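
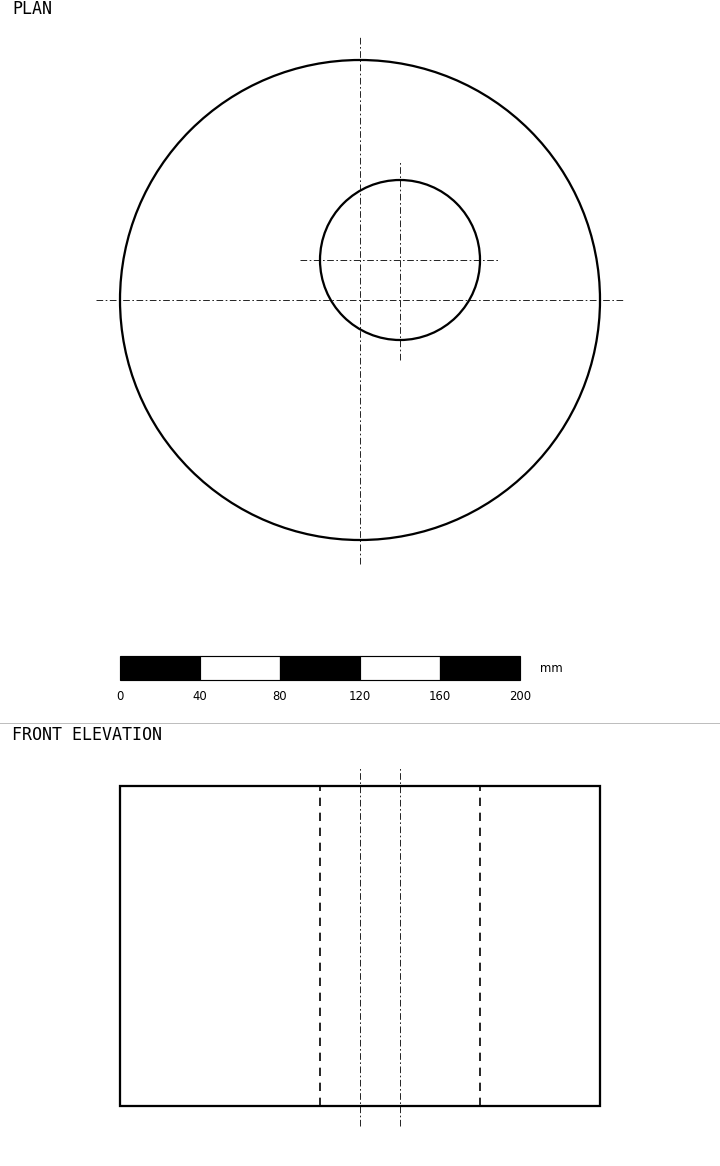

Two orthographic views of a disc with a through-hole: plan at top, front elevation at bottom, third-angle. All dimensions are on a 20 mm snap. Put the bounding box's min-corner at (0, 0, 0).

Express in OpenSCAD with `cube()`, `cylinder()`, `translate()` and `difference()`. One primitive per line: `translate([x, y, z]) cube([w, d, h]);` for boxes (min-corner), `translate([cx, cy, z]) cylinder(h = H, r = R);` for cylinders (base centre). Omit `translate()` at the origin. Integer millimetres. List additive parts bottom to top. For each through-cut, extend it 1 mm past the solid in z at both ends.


difference() {
  translate([120, 120, 0]) cylinder(h = 160, r = 120);
  translate([140, 140, -1]) cylinder(h = 162, r = 40);
}


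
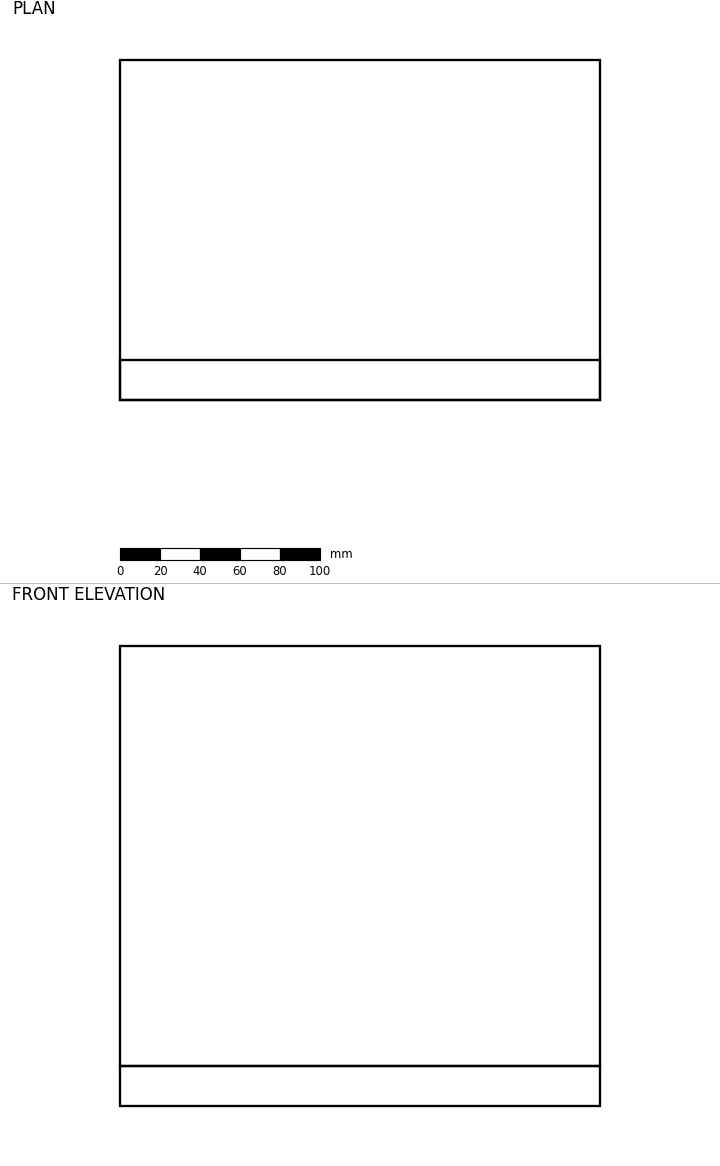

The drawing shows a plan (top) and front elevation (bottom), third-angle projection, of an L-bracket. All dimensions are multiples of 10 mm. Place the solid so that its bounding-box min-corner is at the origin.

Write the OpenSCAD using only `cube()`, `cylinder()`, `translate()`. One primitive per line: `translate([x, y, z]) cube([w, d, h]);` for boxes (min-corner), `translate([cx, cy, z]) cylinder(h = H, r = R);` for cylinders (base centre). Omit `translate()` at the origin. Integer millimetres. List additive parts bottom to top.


cube([240, 170, 20]);
translate([0, 0, 20]) cube([240, 20, 210]);


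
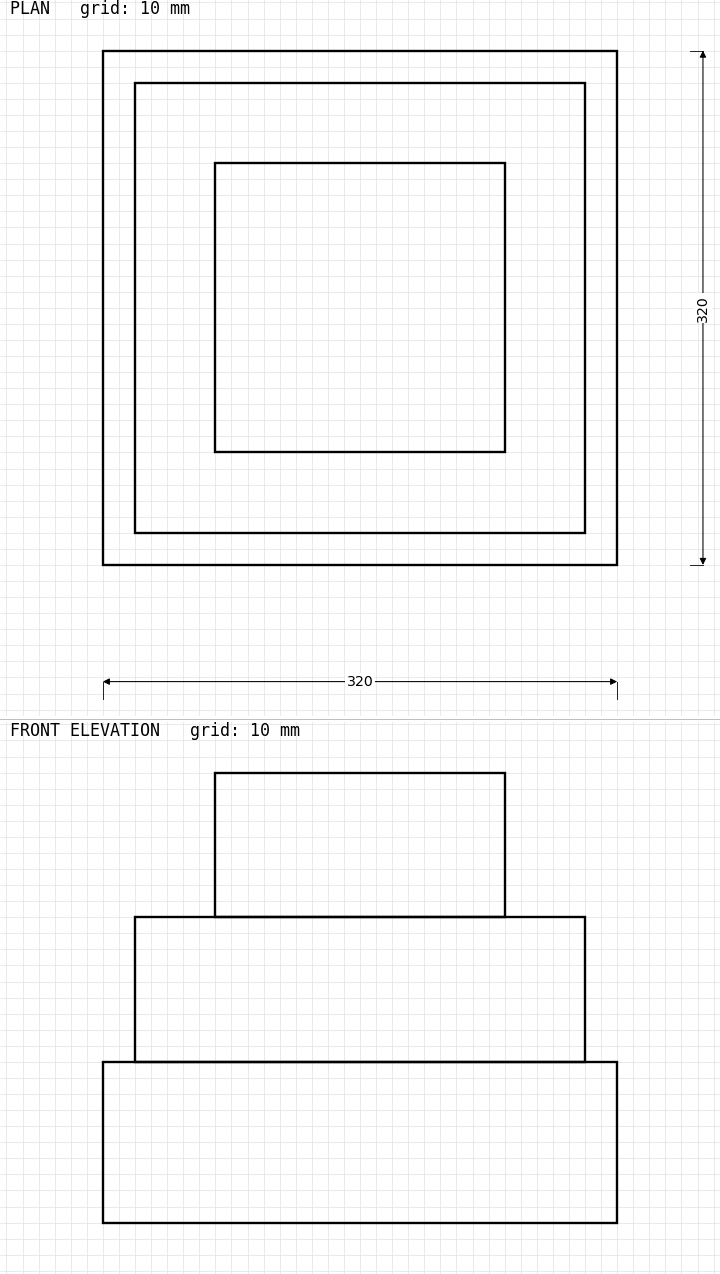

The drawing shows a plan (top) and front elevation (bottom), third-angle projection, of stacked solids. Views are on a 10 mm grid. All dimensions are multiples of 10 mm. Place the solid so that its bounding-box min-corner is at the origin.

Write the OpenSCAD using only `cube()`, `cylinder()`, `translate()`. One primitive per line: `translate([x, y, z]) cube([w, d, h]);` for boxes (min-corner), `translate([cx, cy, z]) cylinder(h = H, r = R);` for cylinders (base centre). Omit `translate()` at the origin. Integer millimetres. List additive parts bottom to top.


cube([320, 320, 100]);
translate([20, 20, 100]) cube([280, 280, 90]);
translate([70, 70, 190]) cube([180, 180, 90]);


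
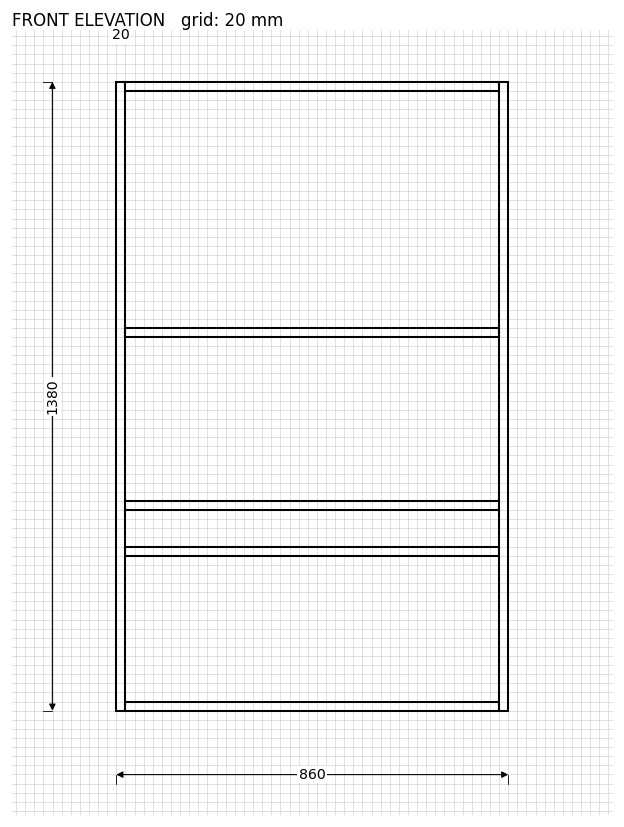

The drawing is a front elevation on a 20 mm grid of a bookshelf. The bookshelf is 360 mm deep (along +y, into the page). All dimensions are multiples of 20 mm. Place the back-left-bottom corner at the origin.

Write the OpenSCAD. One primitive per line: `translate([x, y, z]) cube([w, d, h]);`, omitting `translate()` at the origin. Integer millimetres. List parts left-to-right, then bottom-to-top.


cube([20, 360, 1380]);
translate([20, 0, 0]) cube([820, 360, 20]);
translate([20, 0, 340]) cube([820, 360, 20]);
translate([20, 0, 440]) cube([820, 360, 20]);
translate([20, 0, 820]) cube([820, 360, 20]);
translate([20, 0, 1360]) cube([820, 360, 20]);
translate([840, 0, 0]) cube([20, 360, 1380]);


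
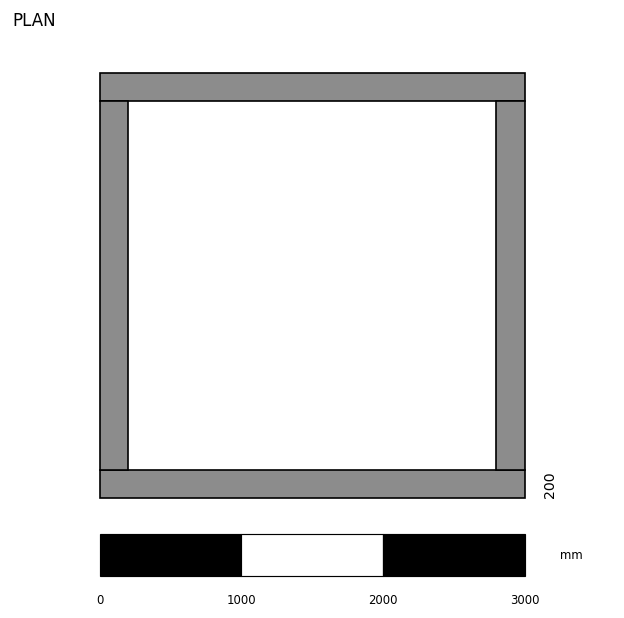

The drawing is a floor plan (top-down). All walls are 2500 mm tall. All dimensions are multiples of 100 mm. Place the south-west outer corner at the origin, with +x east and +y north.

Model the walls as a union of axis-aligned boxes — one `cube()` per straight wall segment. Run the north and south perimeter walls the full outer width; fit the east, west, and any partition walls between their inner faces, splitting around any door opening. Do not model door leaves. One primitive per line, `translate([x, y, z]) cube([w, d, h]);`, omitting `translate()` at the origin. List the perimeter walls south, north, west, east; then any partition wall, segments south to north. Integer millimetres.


cube([3000, 200, 2500]);
translate([0, 2800, 0]) cube([3000, 200, 2500]);
translate([0, 200, 0]) cube([200, 2600, 2500]);
translate([2800, 200, 0]) cube([200, 2600, 2500]);


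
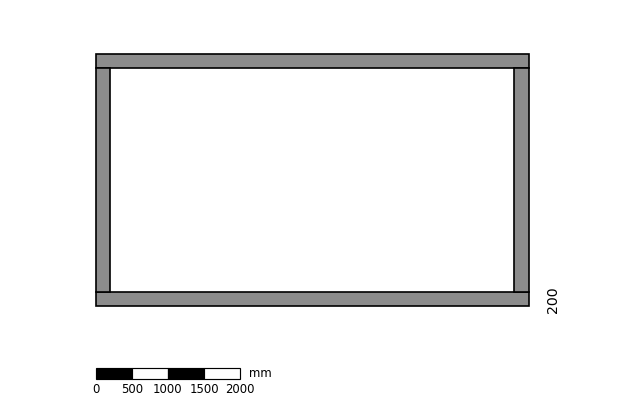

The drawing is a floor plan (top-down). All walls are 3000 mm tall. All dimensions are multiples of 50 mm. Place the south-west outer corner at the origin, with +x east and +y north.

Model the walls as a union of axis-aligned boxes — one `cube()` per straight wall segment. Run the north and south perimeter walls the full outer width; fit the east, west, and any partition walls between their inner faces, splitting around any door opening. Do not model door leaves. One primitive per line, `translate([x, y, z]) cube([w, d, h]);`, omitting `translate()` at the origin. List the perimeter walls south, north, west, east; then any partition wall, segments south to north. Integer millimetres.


cube([6000, 200, 3000]);
translate([0, 3300, 0]) cube([6000, 200, 3000]);
translate([0, 200, 0]) cube([200, 3100, 3000]);
translate([5800, 200, 0]) cube([200, 3100, 3000]);


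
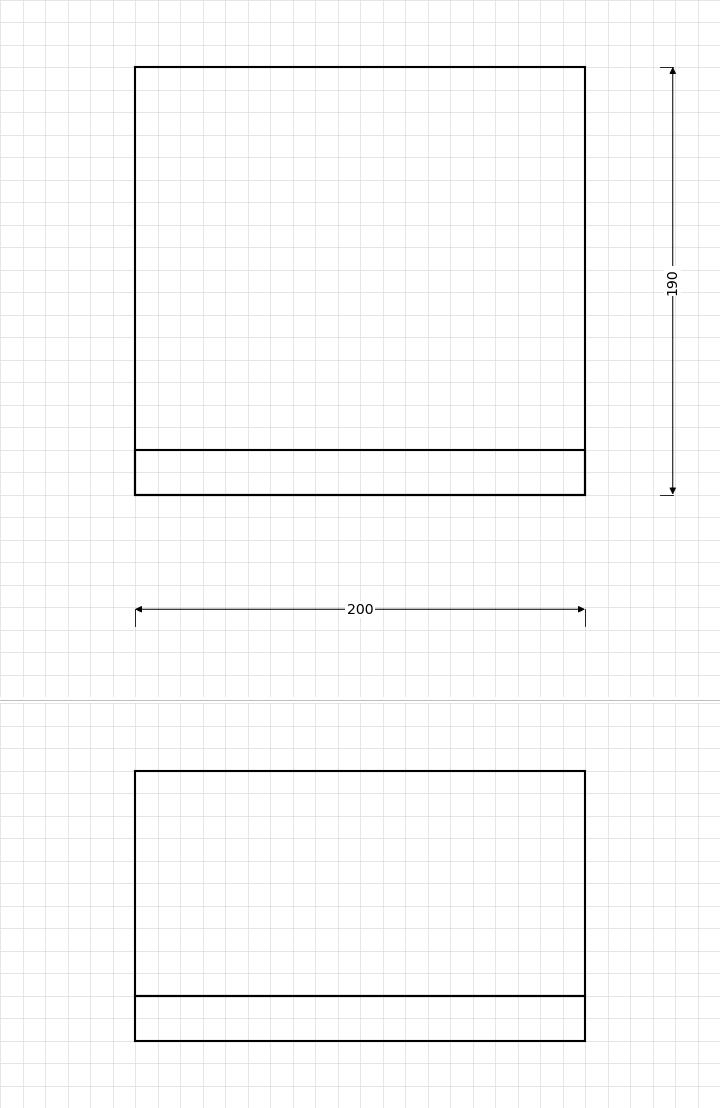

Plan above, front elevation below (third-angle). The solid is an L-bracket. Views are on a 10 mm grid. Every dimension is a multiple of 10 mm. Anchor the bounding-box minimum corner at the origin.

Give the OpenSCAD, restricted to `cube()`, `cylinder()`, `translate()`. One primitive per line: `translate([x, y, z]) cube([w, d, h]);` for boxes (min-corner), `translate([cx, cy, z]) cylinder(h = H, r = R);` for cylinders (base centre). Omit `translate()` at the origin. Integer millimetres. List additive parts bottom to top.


cube([200, 190, 20]);
translate([0, 0, 20]) cube([200, 20, 100]);


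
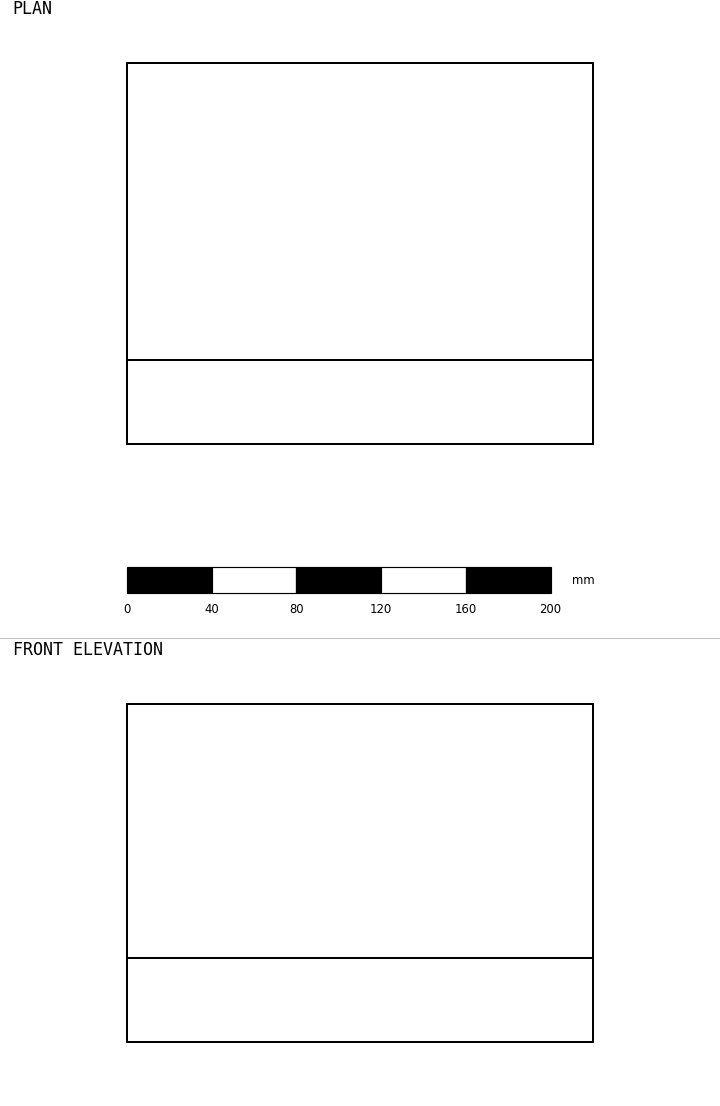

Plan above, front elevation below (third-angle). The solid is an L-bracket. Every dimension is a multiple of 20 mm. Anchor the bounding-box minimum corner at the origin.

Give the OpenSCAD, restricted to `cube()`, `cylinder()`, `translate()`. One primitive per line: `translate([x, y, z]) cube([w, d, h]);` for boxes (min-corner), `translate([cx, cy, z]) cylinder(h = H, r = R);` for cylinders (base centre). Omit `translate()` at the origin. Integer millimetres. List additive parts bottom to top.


cube([220, 180, 40]);
translate([0, 0, 40]) cube([220, 40, 120]);


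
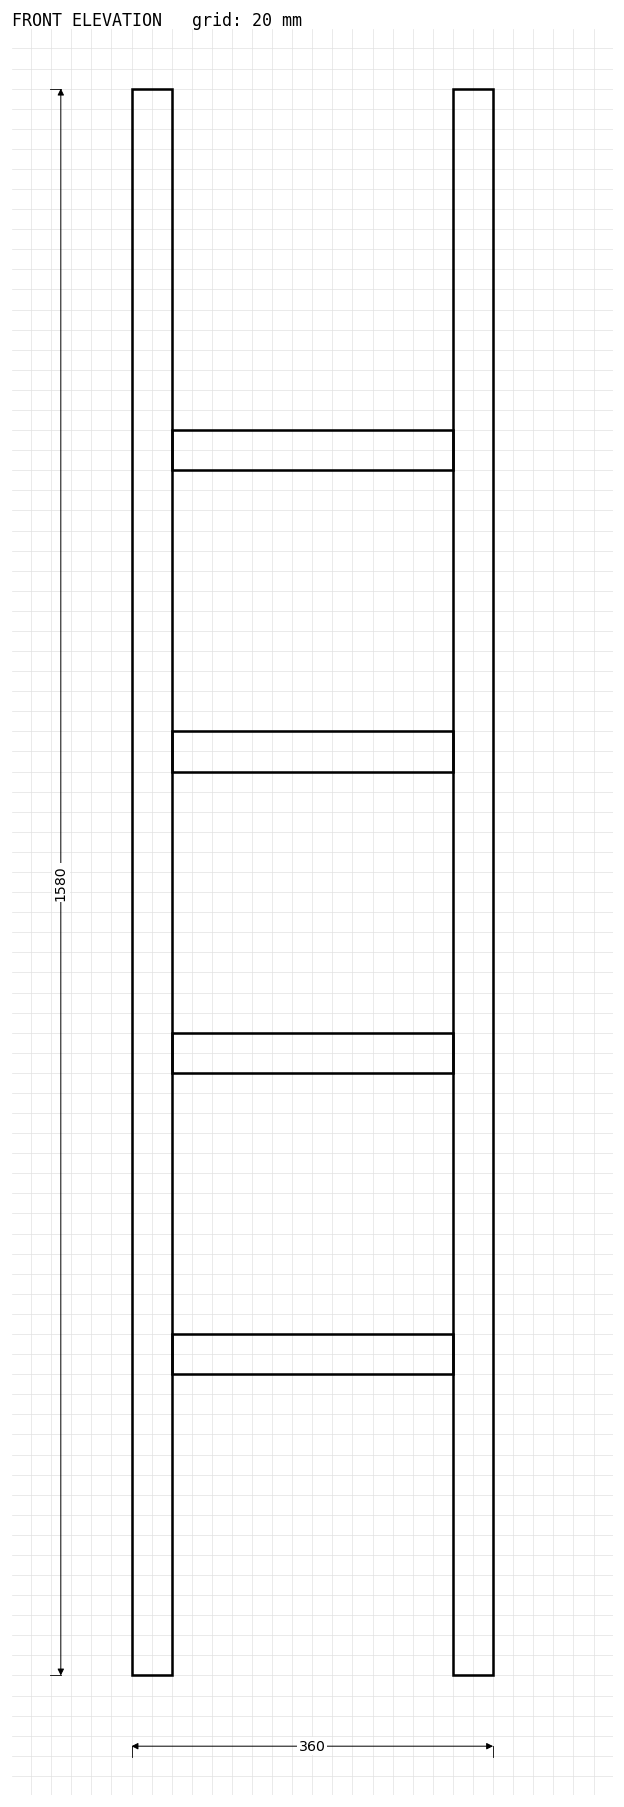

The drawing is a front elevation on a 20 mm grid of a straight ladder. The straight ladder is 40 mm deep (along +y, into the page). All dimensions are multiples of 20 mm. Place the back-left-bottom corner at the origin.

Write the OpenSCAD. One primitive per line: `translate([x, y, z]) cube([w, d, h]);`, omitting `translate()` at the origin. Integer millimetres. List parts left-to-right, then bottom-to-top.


cube([40, 40, 1580]);
translate([40, 0, 300]) cube([280, 40, 40]);
translate([40, 0, 600]) cube([280, 40, 40]);
translate([40, 0, 900]) cube([280, 40, 40]);
translate([40, 0, 1200]) cube([280, 40, 40]);
translate([320, 0, 0]) cube([40, 40, 1580]);


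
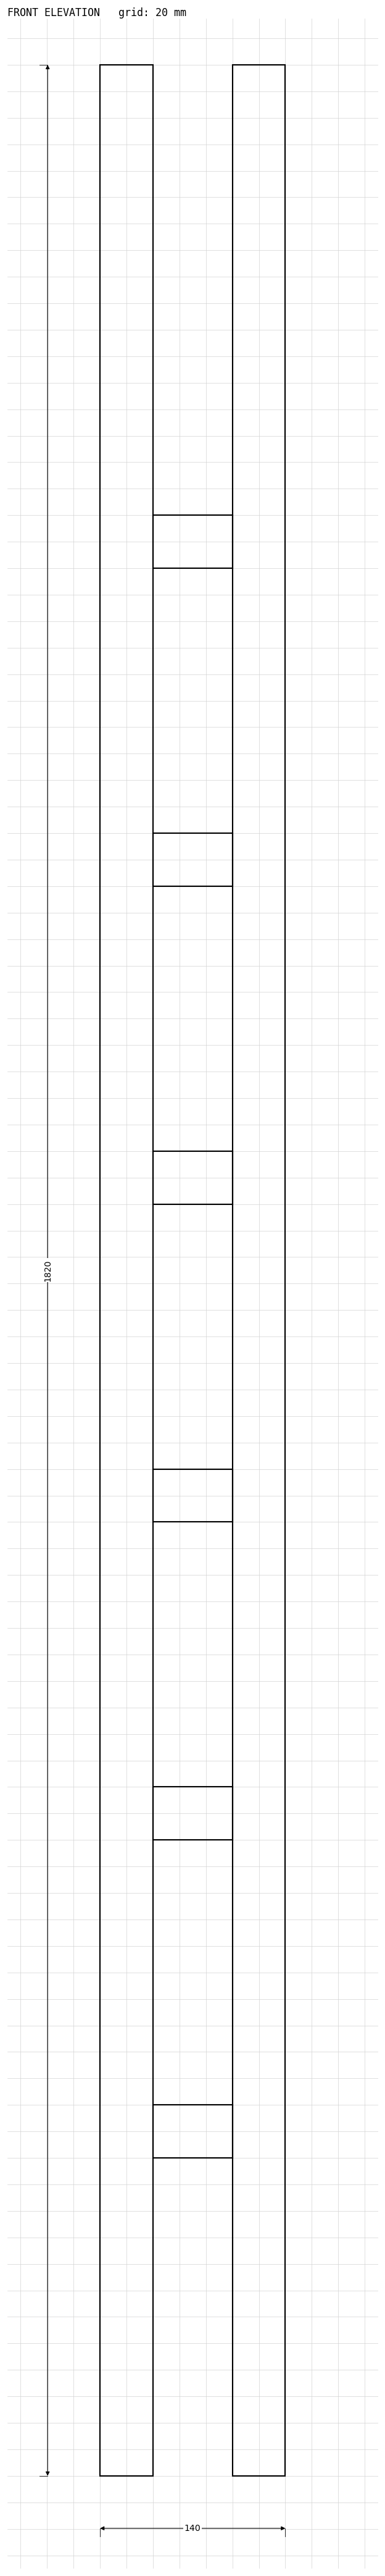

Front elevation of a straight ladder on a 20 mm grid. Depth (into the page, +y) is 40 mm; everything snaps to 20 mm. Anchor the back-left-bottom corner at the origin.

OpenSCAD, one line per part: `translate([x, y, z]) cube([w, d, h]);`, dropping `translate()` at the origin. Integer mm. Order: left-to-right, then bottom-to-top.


cube([40, 40, 1820]);
translate([40, 0, 240]) cube([60, 40, 40]);
translate([40, 0, 480]) cube([60, 40, 40]);
translate([40, 0, 720]) cube([60, 40, 40]);
translate([40, 0, 960]) cube([60, 40, 40]);
translate([40, 0, 1200]) cube([60, 40, 40]);
translate([40, 0, 1440]) cube([60, 40, 40]);
translate([100, 0, 0]) cube([40, 40, 1820]);


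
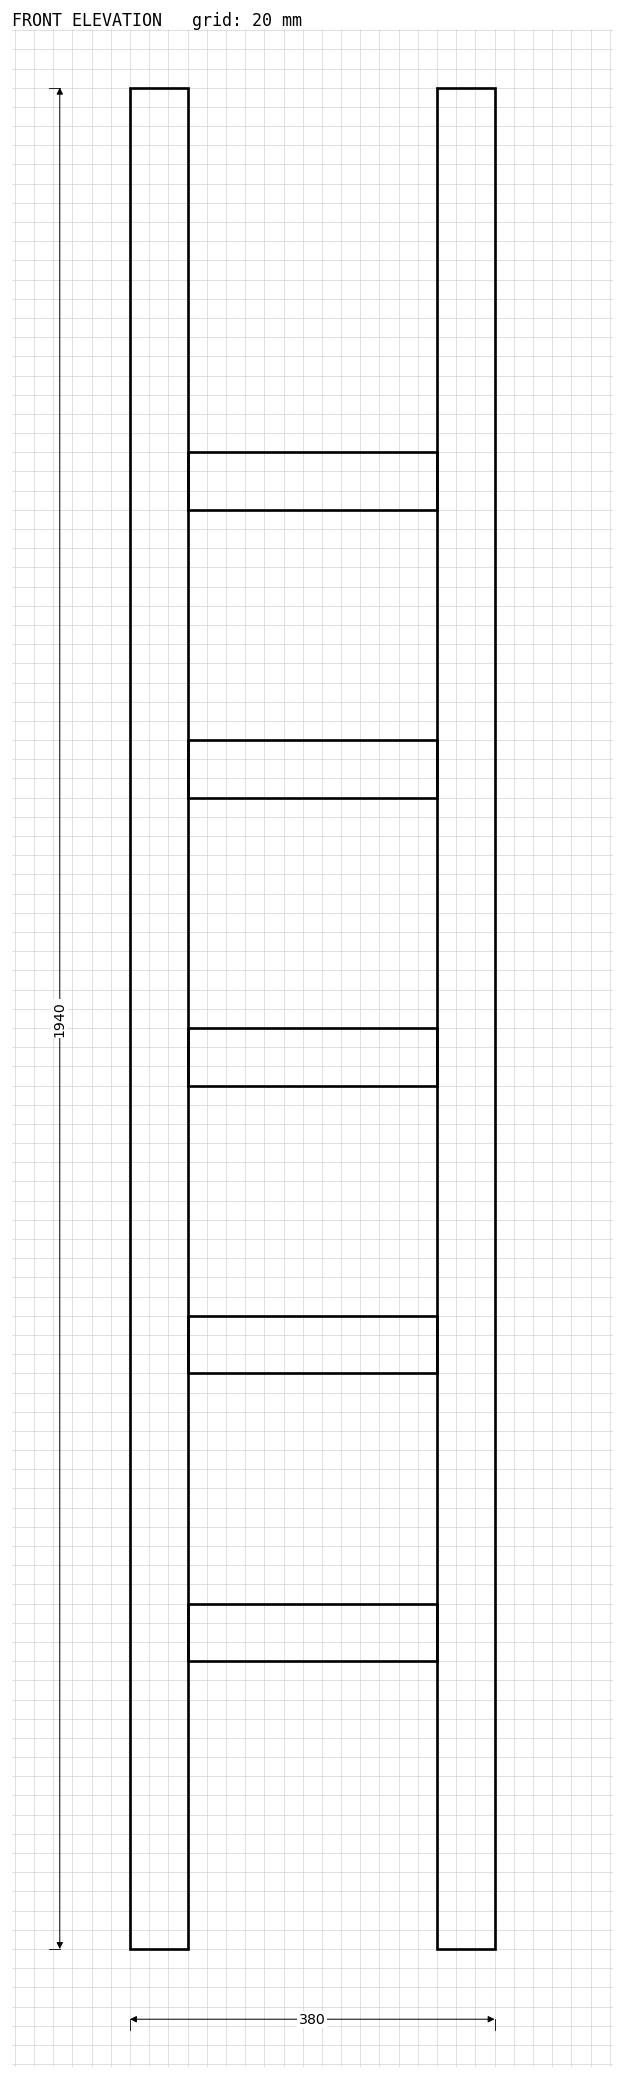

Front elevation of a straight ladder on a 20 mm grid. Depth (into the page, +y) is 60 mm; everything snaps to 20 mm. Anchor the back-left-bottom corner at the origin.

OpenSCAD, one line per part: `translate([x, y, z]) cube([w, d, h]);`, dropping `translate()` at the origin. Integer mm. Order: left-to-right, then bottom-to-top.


cube([60, 60, 1940]);
translate([60, 0, 300]) cube([260, 60, 60]);
translate([60, 0, 600]) cube([260, 60, 60]);
translate([60, 0, 900]) cube([260, 60, 60]);
translate([60, 0, 1200]) cube([260, 60, 60]);
translate([60, 0, 1500]) cube([260, 60, 60]);
translate([320, 0, 0]) cube([60, 60, 1940]);


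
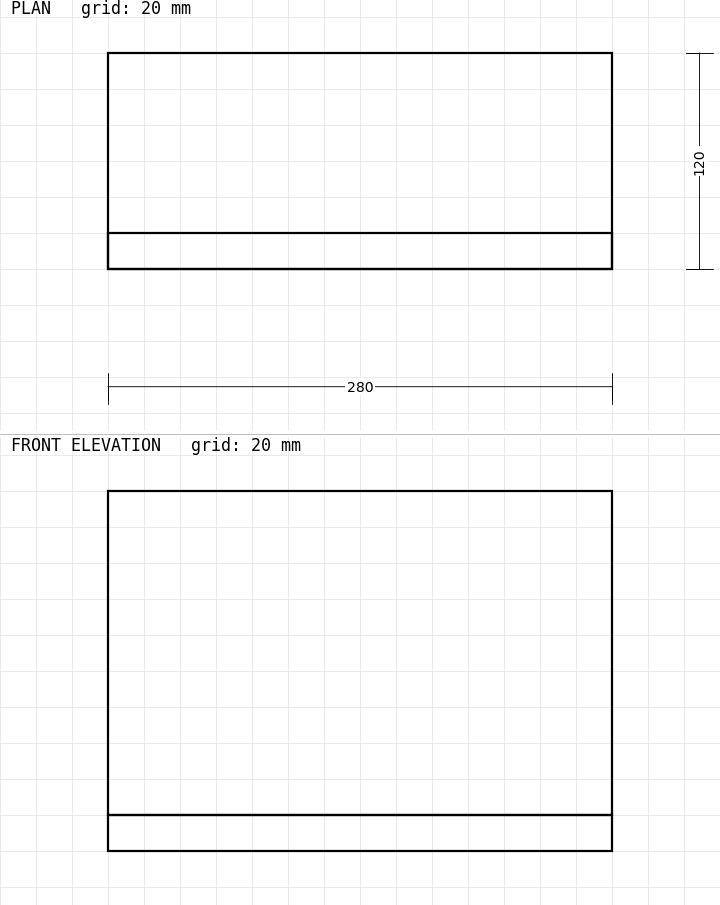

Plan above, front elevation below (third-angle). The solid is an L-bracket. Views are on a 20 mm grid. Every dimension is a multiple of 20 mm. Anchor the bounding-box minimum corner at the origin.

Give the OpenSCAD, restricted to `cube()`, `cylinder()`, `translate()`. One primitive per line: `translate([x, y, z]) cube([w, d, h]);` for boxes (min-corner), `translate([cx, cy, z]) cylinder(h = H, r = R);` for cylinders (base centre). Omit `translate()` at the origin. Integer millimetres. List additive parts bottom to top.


cube([280, 120, 20]);
translate([0, 0, 20]) cube([280, 20, 180]);


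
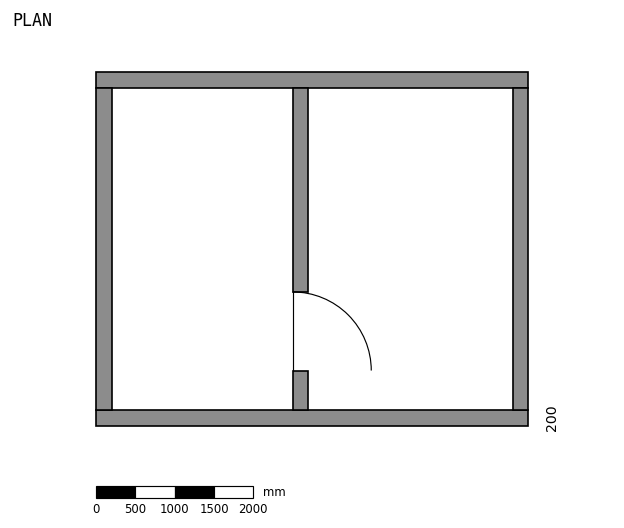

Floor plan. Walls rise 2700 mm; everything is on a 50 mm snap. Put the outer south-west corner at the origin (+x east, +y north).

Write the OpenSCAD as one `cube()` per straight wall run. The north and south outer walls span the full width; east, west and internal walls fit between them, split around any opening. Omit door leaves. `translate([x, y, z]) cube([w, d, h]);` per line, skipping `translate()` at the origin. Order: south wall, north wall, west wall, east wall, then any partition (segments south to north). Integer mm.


cube([5500, 200, 2700]);
translate([0, 4300, 0]) cube([5500, 200, 2700]);
translate([0, 200, 0]) cube([200, 4100, 2700]);
translate([5300, 200, 0]) cube([200, 4100, 2700]);
translate([2500, 200, 0]) cube([200, 500, 2700]);
translate([2500, 1700, 0]) cube([200, 2600, 2700]);


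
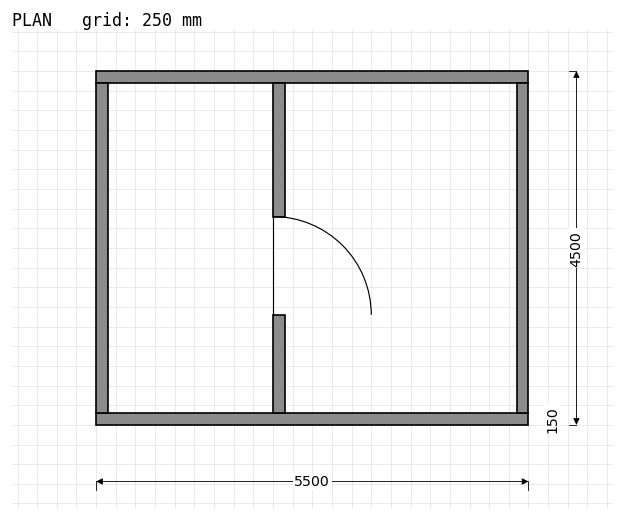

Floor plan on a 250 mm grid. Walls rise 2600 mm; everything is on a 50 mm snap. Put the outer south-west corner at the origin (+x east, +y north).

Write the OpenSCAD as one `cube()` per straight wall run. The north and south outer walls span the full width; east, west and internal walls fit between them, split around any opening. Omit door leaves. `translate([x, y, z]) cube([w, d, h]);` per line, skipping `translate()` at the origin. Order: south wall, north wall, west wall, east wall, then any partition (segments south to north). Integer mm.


cube([5500, 150, 2600]);
translate([0, 4350, 0]) cube([5500, 150, 2600]);
translate([0, 150, 0]) cube([150, 4200, 2600]);
translate([5350, 150, 0]) cube([150, 4200, 2600]);
translate([2250, 150, 0]) cube([150, 1250, 2600]);
translate([2250, 2650, 0]) cube([150, 1700, 2600]);


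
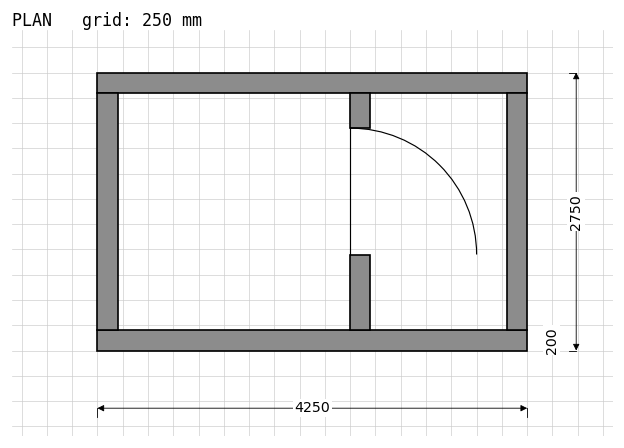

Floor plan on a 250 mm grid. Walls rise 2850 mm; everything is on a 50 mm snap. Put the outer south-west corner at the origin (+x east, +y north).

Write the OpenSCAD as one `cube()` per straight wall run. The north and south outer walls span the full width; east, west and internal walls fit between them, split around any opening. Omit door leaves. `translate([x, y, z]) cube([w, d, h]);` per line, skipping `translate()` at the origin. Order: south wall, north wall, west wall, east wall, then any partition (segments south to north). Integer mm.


cube([4250, 200, 2850]);
translate([0, 2550, 0]) cube([4250, 200, 2850]);
translate([0, 200, 0]) cube([200, 2350, 2850]);
translate([4050, 200, 0]) cube([200, 2350, 2850]);
translate([2500, 200, 0]) cube([200, 750, 2850]);
translate([2500, 2200, 0]) cube([200, 350, 2850]);


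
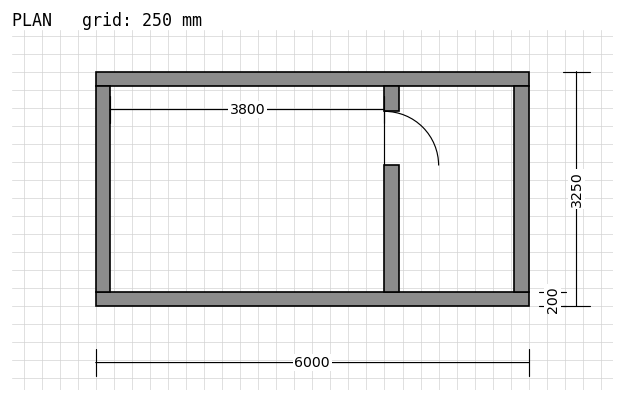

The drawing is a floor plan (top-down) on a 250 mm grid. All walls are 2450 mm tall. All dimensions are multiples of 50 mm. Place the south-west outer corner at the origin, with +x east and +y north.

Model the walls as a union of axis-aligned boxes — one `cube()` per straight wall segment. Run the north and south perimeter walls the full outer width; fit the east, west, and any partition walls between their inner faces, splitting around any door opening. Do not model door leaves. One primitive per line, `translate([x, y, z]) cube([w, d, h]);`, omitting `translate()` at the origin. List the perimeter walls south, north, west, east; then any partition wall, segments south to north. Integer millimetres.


cube([6000, 200, 2450]);
translate([0, 3050, 0]) cube([6000, 200, 2450]);
translate([0, 200, 0]) cube([200, 2850, 2450]);
translate([5800, 200, 0]) cube([200, 2850, 2450]);
translate([4000, 200, 0]) cube([200, 1750, 2450]);
translate([4000, 2700, 0]) cube([200, 350, 2450]);


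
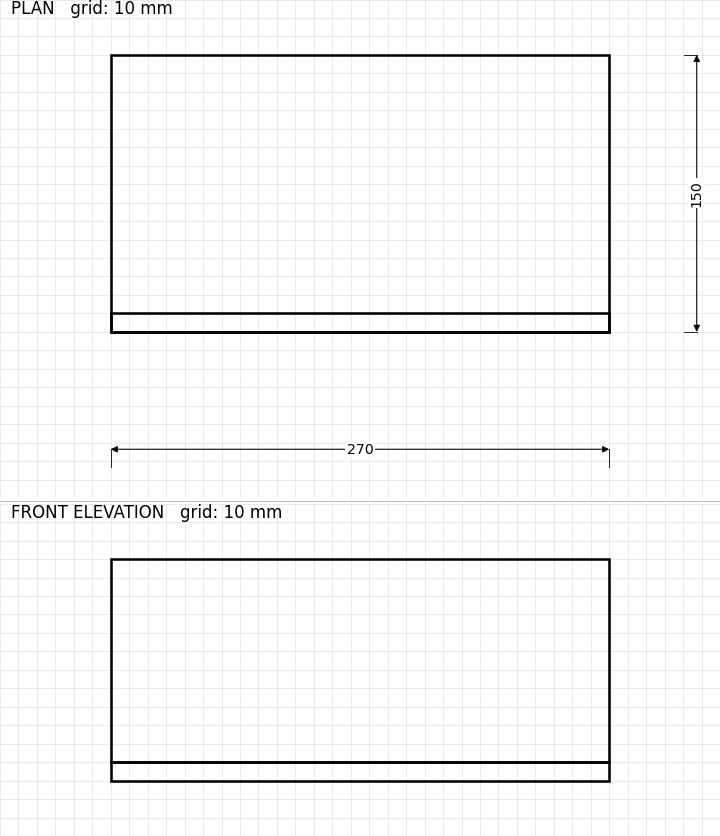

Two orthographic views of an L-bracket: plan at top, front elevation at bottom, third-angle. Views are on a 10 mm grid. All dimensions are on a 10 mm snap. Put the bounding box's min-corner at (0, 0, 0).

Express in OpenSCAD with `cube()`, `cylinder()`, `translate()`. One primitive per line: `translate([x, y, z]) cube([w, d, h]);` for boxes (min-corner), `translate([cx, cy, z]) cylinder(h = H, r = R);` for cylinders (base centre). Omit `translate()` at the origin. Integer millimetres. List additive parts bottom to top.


cube([270, 150, 10]);
translate([0, 0, 10]) cube([270, 10, 110]);


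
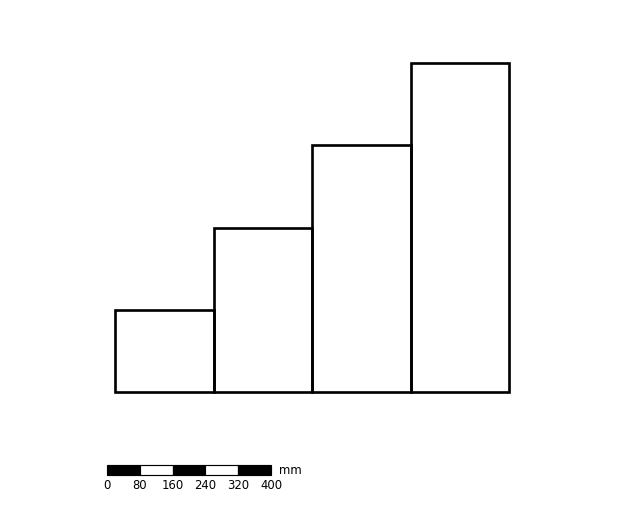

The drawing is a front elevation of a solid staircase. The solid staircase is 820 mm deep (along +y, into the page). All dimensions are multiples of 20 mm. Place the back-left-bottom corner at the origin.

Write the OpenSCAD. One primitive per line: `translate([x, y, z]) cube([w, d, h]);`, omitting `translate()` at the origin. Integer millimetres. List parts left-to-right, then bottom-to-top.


cube([240, 820, 200]);
translate([240, 0, 0]) cube([240, 820, 400]);
translate([480, 0, 0]) cube([240, 820, 600]);
translate([720, 0, 0]) cube([240, 820, 800]);


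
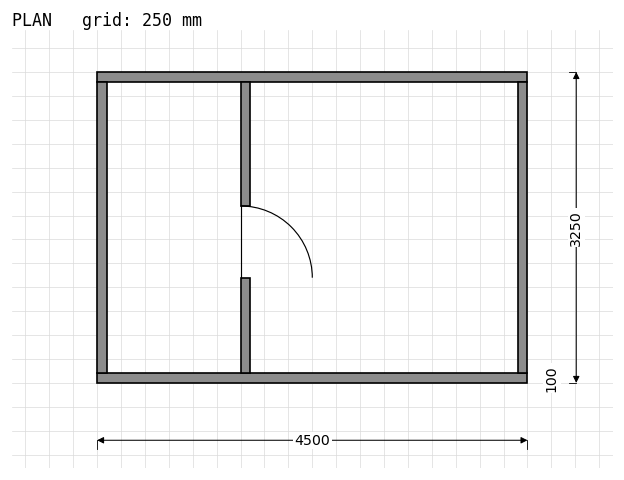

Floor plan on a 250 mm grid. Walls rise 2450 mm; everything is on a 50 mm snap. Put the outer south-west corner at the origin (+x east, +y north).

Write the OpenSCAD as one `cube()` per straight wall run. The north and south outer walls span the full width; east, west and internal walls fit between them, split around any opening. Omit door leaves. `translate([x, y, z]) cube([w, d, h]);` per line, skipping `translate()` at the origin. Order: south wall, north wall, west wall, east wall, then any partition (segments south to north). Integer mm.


cube([4500, 100, 2450]);
translate([0, 3150, 0]) cube([4500, 100, 2450]);
translate([0, 100, 0]) cube([100, 3050, 2450]);
translate([4400, 100, 0]) cube([100, 3050, 2450]);
translate([1500, 100, 0]) cube([100, 1000, 2450]);
translate([1500, 1850, 0]) cube([100, 1300, 2450]);


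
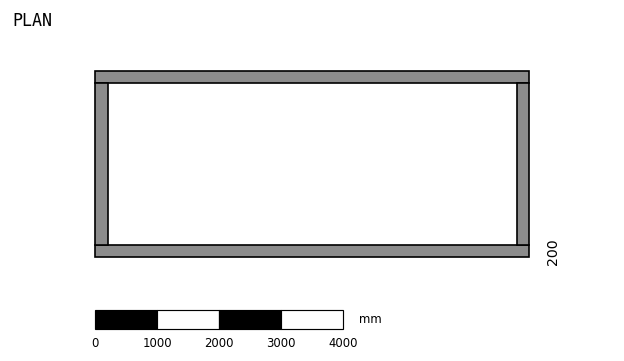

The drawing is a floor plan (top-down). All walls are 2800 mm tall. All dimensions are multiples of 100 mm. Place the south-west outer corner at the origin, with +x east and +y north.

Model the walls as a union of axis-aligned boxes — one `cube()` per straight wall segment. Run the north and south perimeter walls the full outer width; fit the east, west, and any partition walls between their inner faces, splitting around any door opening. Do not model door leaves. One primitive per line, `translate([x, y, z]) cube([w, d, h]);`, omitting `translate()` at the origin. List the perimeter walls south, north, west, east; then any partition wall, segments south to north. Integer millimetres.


cube([7000, 200, 2800]);
translate([0, 2800, 0]) cube([7000, 200, 2800]);
translate([0, 200, 0]) cube([200, 2600, 2800]);
translate([6800, 200, 0]) cube([200, 2600, 2800]);


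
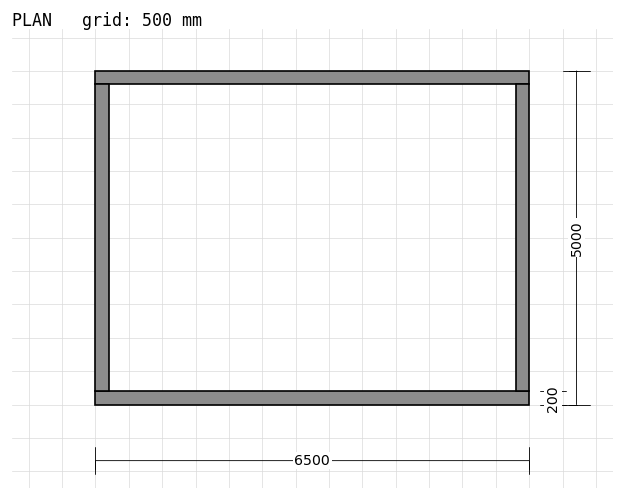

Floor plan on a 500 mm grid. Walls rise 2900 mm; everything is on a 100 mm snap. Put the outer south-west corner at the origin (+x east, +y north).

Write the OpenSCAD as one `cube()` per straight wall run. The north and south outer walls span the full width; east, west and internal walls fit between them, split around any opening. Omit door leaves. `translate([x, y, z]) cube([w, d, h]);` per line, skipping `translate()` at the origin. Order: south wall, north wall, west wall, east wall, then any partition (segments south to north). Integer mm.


cube([6500, 200, 2900]);
translate([0, 4800, 0]) cube([6500, 200, 2900]);
translate([0, 200, 0]) cube([200, 4600, 2900]);
translate([6300, 200, 0]) cube([200, 4600, 2900]);


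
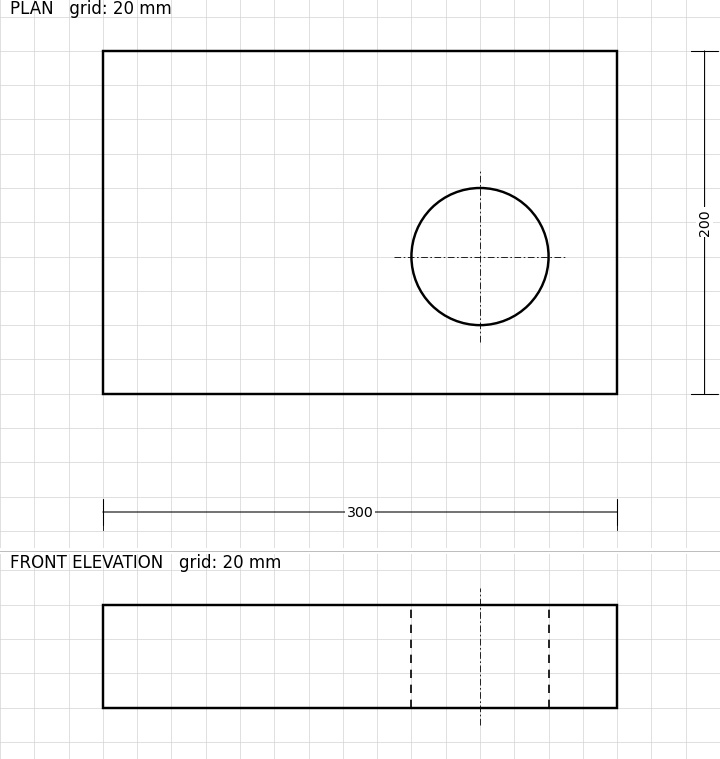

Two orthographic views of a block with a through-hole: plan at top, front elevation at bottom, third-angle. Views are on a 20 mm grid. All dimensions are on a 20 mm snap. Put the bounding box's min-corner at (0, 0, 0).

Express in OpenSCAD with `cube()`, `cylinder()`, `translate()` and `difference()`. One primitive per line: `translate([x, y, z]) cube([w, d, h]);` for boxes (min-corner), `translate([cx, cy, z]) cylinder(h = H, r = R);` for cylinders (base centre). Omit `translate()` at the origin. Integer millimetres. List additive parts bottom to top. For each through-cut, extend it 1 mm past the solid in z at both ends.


difference() {
  cube([300, 200, 60]);
  translate([220, 80, -1]) cylinder(h = 62, r = 40);
}


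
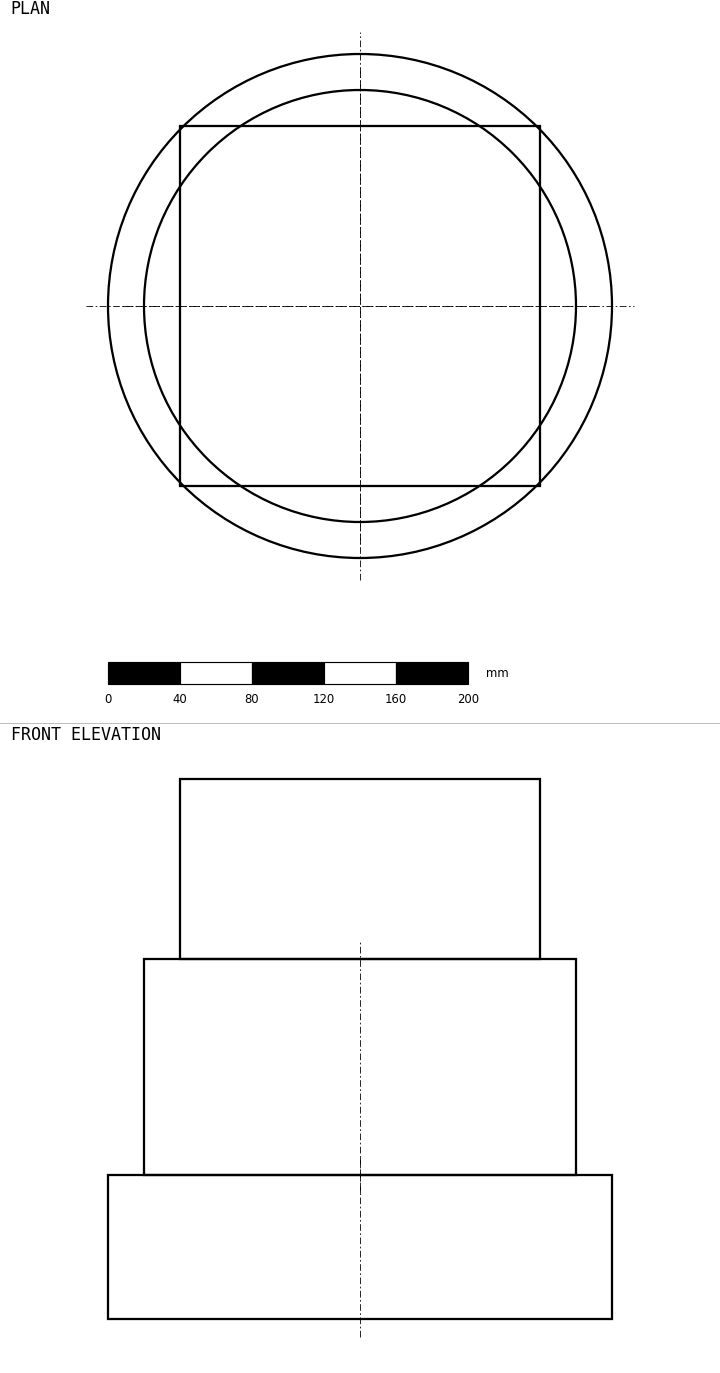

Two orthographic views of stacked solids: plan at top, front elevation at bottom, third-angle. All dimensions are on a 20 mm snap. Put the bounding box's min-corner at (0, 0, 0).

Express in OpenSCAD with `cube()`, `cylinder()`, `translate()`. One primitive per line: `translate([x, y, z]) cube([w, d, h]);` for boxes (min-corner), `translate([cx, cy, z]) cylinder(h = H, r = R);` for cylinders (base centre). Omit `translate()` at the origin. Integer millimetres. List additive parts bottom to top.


translate([140, 140, 0]) cylinder(h = 80, r = 140);
translate([140, 140, 80]) cylinder(h = 120, r = 120);
translate([40, 40, 200]) cube([200, 200, 100]);


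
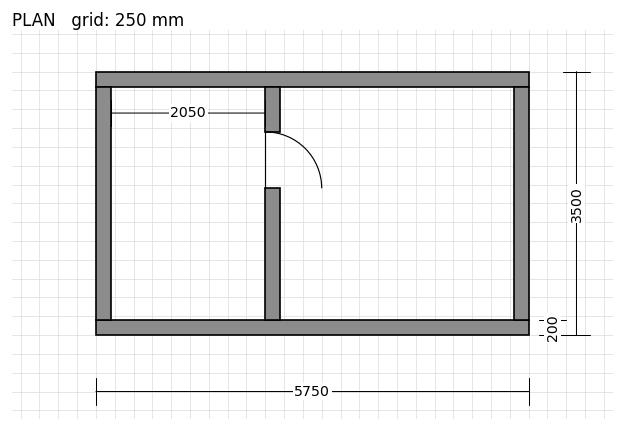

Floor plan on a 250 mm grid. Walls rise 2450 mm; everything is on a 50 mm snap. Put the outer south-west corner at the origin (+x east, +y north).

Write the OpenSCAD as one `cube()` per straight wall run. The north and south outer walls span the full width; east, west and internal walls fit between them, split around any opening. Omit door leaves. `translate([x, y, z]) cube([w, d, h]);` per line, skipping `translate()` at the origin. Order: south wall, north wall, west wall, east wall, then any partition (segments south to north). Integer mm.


cube([5750, 200, 2450]);
translate([0, 3300, 0]) cube([5750, 200, 2450]);
translate([0, 200, 0]) cube([200, 3100, 2450]);
translate([5550, 200, 0]) cube([200, 3100, 2450]);
translate([2250, 200, 0]) cube([200, 1750, 2450]);
translate([2250, 2700, 0]) cube([200, 600, 2450]);


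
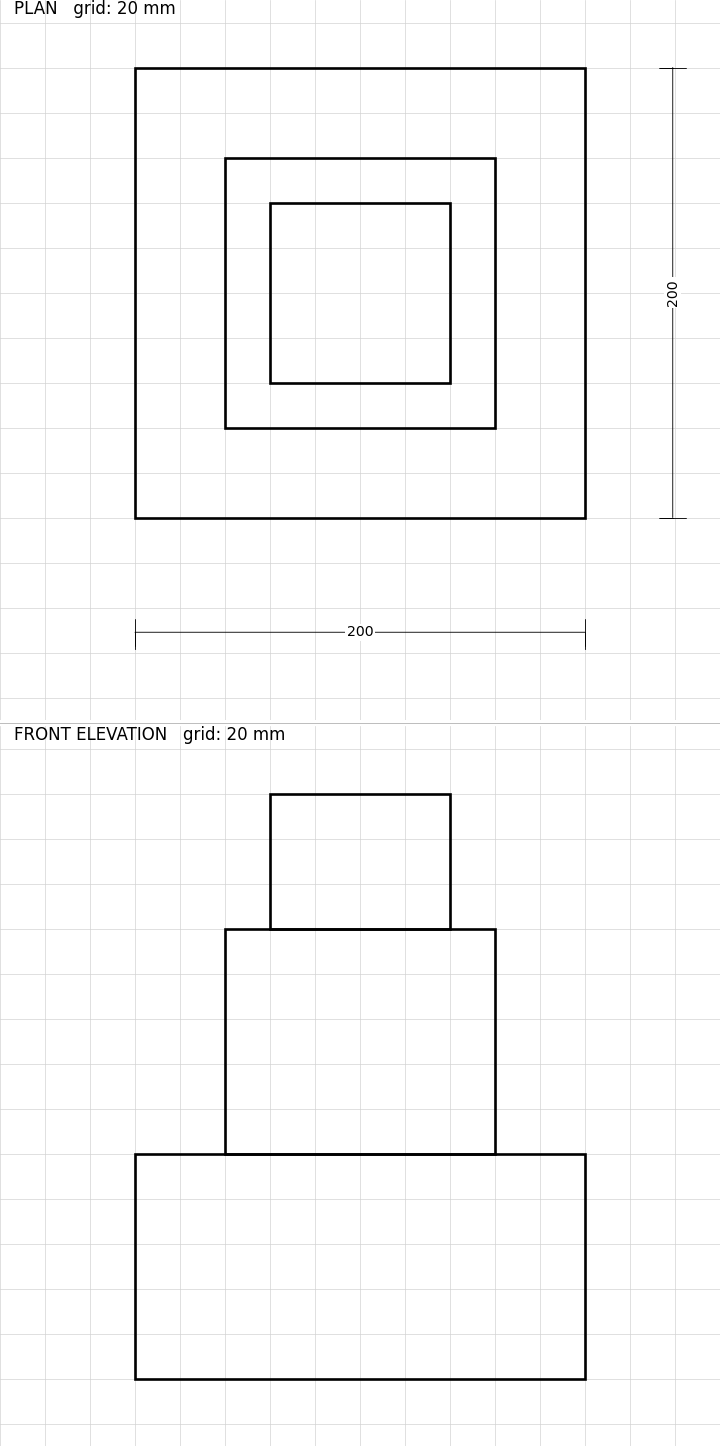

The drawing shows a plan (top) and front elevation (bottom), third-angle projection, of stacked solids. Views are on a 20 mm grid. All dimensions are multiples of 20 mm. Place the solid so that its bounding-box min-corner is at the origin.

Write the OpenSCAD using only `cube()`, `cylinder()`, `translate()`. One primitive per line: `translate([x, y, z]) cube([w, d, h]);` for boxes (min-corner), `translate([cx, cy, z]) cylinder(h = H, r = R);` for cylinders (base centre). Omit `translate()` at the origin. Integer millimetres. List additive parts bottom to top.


cube([200, 200, 100]);
translate([40, 40, 100]) cube([120, 120, 100]);
translate([60, 60, 200]) cube([80, 80, 60]);


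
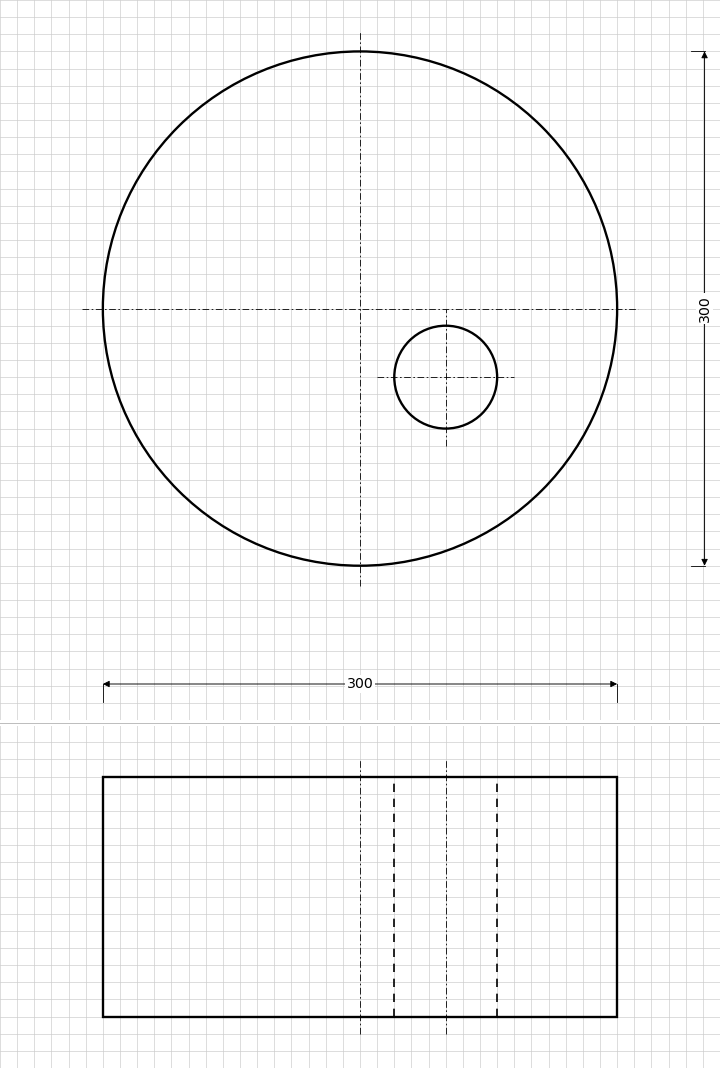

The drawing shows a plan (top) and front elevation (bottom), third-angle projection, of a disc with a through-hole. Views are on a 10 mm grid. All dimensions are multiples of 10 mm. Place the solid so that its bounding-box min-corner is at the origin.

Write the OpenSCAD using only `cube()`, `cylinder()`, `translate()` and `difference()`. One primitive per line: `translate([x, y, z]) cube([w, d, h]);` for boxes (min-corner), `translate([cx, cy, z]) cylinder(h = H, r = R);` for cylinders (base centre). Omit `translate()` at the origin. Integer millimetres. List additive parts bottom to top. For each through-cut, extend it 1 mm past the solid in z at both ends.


difference() {
  translate([150, 150, 0]) cylinder(h = 140, r = 150);
  translate([200, 110, -1]) cylinder(h = 142, r = 30);
}


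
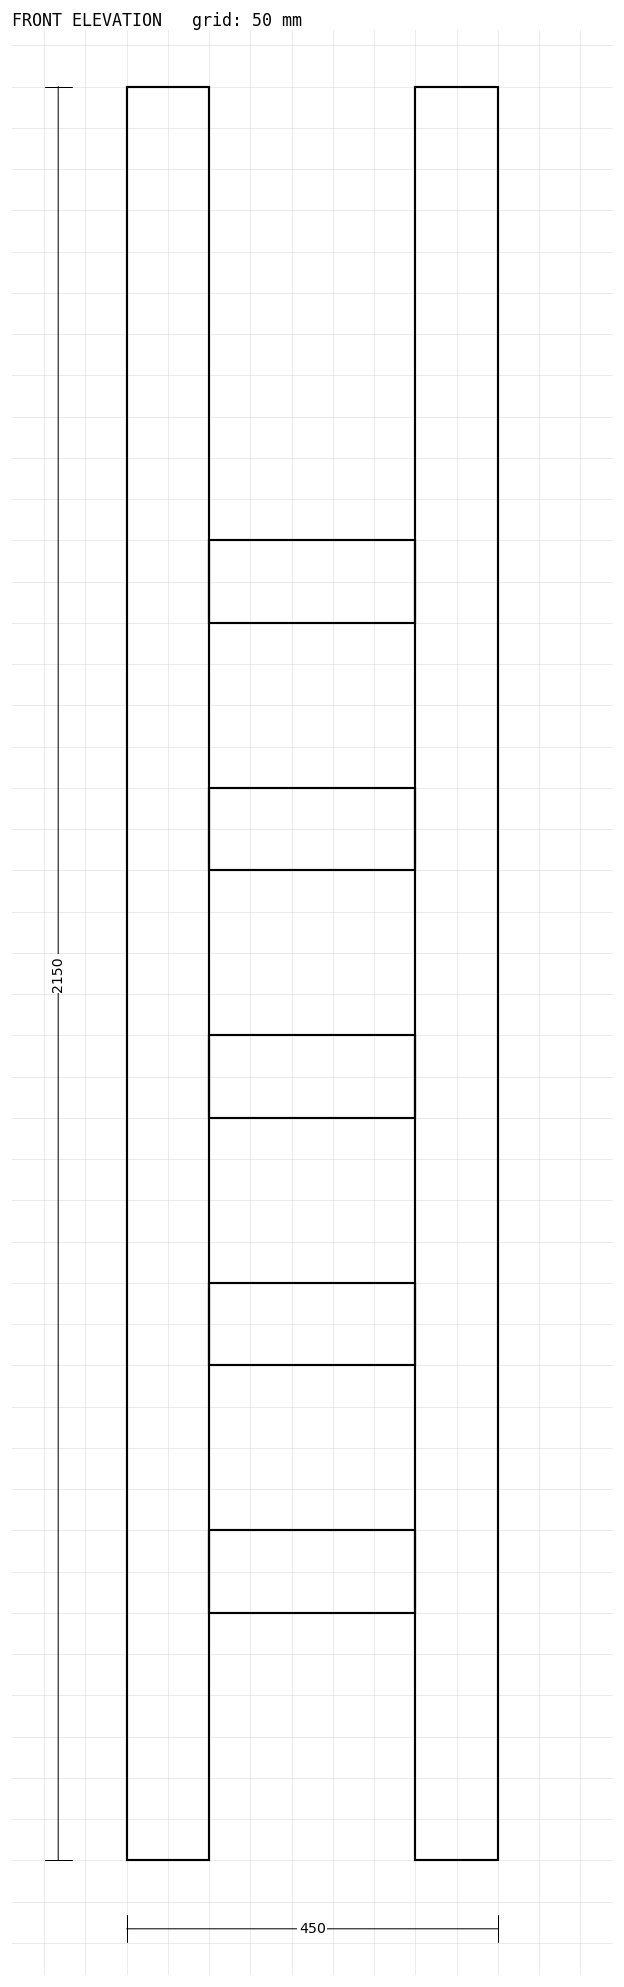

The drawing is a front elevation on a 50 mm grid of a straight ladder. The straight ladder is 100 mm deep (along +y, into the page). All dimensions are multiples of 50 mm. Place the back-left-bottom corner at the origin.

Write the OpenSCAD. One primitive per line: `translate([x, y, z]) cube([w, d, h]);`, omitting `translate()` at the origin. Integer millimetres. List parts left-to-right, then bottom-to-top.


cube([100, 100, 2150]);
translate([100, 0, 300]) cube([250, 100, 100]);
translate([100, 0, 600]) cube([250, 100, 100]);
translate([100, 0, 900]) cube([250, 100, 100]);
translate([100, 0, 1200]) cube([250, 100, 100]);
translate([100, 0, 1500]) cube([250, 100, 100]);
translate([350, 0, 0]) cube([100, 100, 2150]);


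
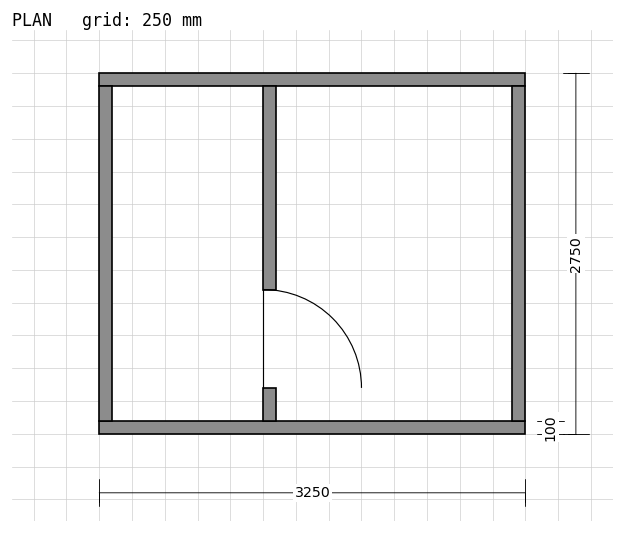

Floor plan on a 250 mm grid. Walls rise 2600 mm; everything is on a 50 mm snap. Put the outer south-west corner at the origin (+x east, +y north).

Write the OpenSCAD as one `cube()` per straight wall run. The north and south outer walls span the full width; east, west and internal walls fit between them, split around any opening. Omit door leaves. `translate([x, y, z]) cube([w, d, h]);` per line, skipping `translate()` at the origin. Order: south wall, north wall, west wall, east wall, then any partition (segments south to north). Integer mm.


cube([3250, 100, 2600]);
translate([0, 2650, 0]) cube([3250, 100, 2600]);
translate([0, 100, 0]) cube([100, 2550, 2600]);
translate([3150, 100, 0]) cube([100, 2550, 2600]);
translate([1250, 100, 0]) cube([100, 250, 2600]);
translate([1250, 1100, 0]) cube([100, 1550, 2600]);


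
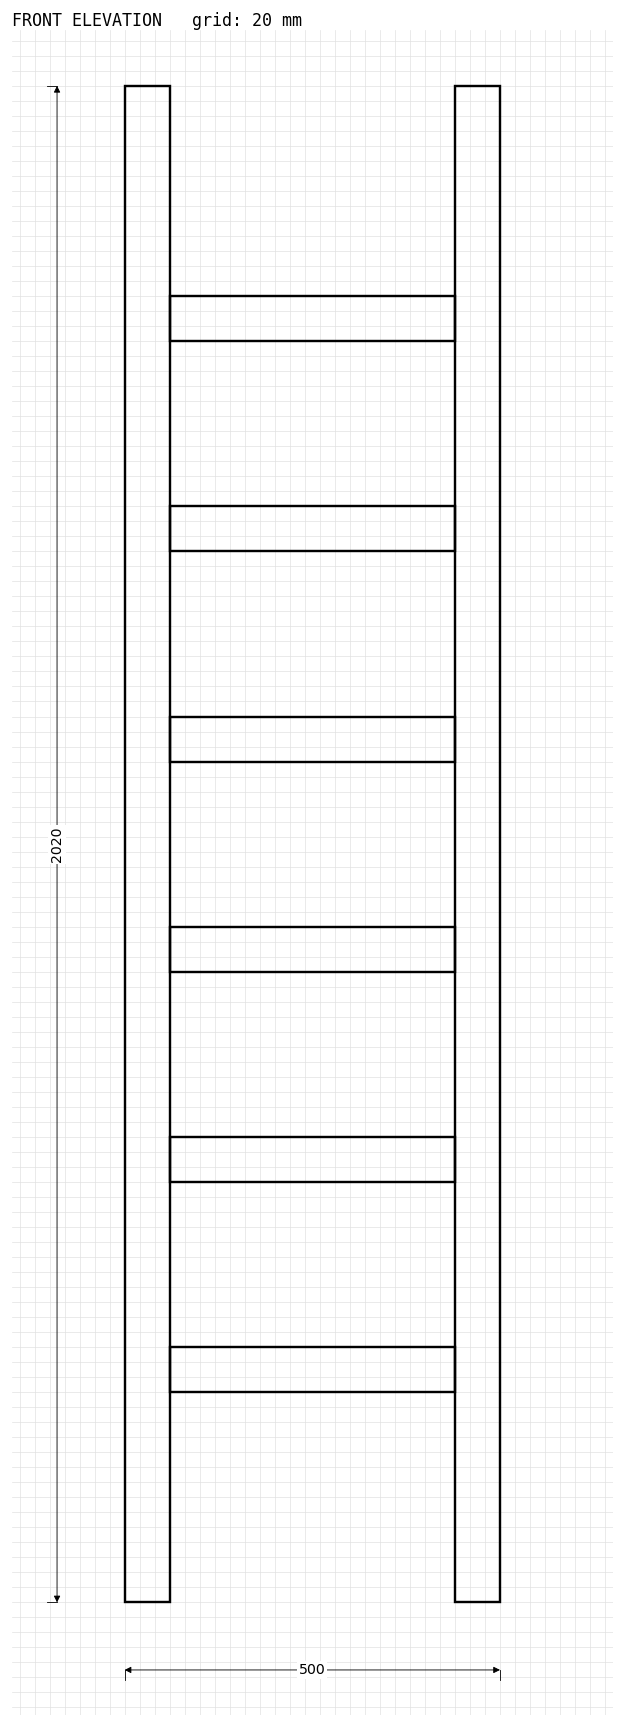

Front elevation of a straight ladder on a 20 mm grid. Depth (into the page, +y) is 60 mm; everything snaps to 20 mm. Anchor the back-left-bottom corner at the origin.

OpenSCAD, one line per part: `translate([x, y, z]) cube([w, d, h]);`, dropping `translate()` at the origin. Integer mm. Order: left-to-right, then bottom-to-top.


cube([60, 60, 2020]);
translate([60, 0, 280]) cube([380, 60, 60]);
translate([60, 0, 560]) cube([380, 60, 60]);
translate([60, 0, 840]) cube([380, 60, 60]);
translate([60, 0, 1120]) cube([380, 60, 60]);
translate([60, 0, 1400]) cube([380, 60, 60]);
translate([60, 0, 1680]) cube([380, 60, 60]);
translate([440, 0, 0]) cube([60, 60, 2020]);


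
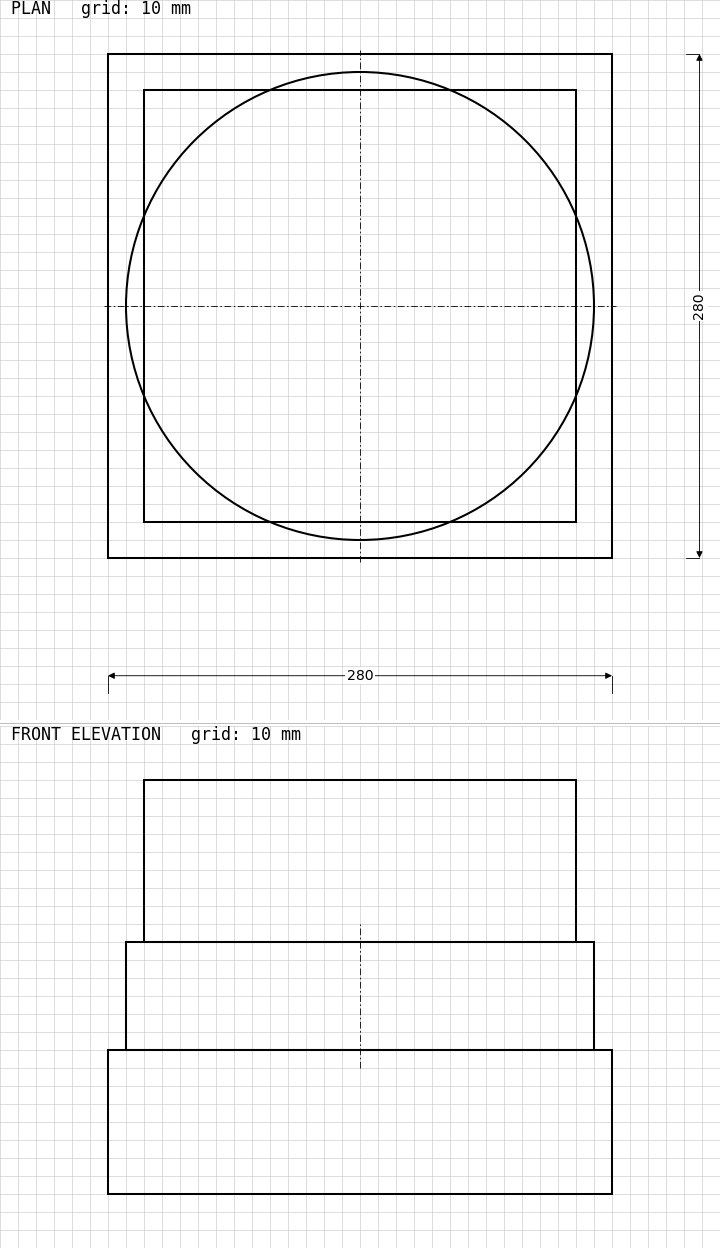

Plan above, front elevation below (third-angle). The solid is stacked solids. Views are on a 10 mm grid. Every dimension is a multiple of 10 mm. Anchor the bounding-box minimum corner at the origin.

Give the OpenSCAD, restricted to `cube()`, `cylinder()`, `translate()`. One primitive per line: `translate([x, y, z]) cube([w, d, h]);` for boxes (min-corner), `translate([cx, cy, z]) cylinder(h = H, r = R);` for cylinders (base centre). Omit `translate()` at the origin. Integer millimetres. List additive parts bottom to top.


cube([280, 280, 80]);
translate([140, 140, 80]) cylinder(h = 60, r = 130);
translate([20, 20, 140]) cube([240, 240, 90]);


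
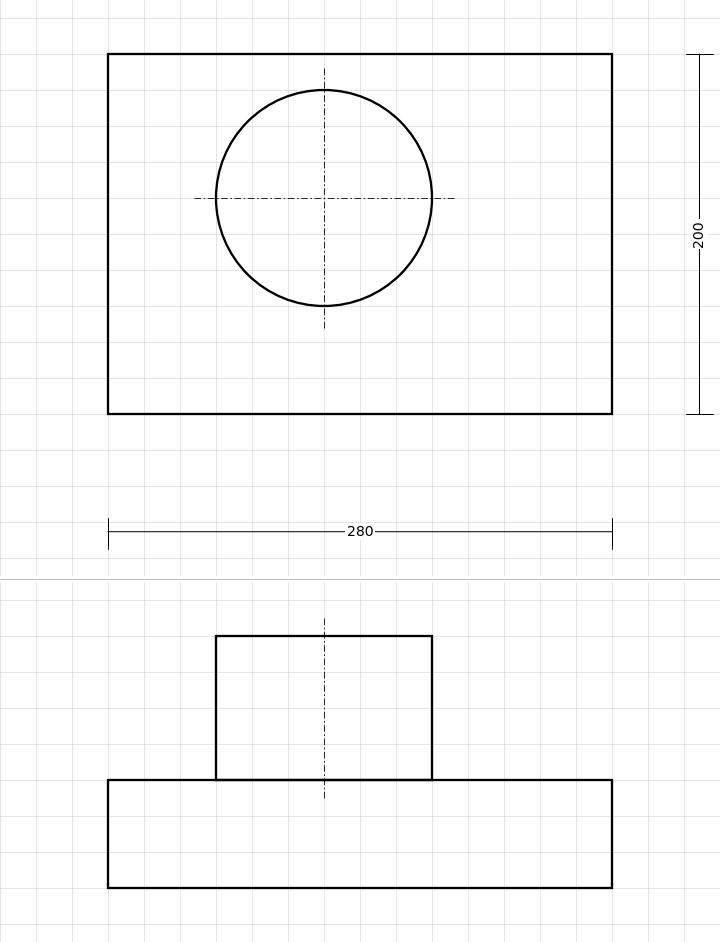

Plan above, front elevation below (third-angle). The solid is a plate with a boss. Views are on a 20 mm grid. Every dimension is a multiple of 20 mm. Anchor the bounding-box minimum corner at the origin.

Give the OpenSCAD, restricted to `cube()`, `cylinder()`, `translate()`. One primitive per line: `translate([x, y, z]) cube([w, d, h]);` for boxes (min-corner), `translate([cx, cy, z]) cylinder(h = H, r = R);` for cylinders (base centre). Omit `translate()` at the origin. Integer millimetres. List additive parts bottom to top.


cube([280, 200, 60]);
translate([120, 120, 60]) cylinder(h = 80, r = 60);


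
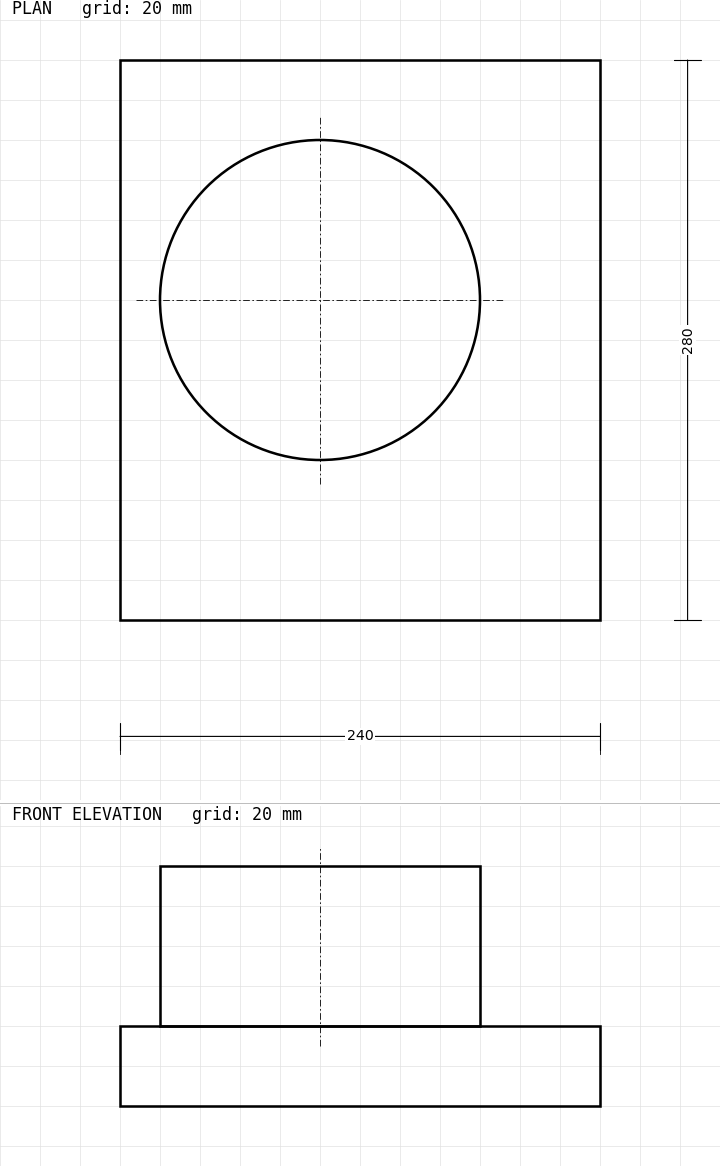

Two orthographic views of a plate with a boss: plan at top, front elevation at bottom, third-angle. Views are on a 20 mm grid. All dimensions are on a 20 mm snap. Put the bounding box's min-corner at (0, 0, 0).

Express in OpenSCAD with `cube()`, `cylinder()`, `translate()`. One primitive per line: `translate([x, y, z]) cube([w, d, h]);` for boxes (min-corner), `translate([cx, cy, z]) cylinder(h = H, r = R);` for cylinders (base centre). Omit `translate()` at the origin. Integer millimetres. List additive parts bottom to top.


cube([240, 280, 40]);
translate([100, 160, 40]) cylinder(h = 80, r = 80);


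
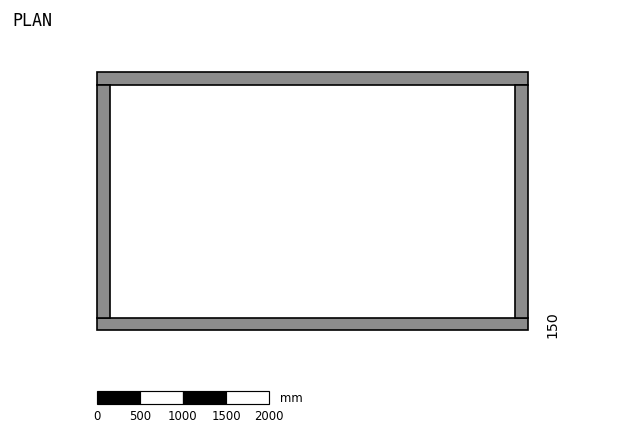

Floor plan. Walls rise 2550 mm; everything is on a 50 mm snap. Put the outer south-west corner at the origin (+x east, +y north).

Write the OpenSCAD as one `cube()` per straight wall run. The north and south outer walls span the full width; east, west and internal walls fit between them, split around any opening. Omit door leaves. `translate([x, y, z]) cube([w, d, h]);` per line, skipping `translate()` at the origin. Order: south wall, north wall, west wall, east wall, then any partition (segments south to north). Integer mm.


cube([5000, 150, 2550]);
translate([0, 2850, 0]) cube([5000, 150, 2550]);
translate([0, 150, 0]) cube([150, 2700, 2550]);
translate([4850, 150, 0]) cube([150, 2700, 2550]);


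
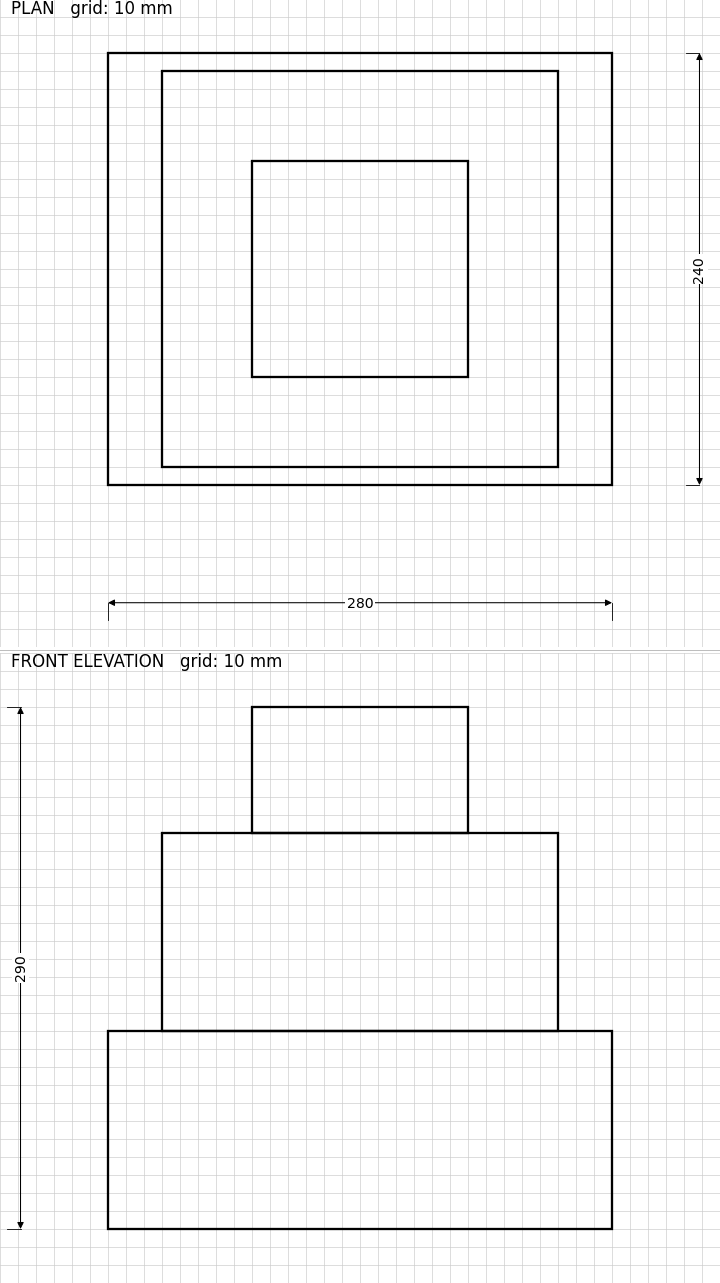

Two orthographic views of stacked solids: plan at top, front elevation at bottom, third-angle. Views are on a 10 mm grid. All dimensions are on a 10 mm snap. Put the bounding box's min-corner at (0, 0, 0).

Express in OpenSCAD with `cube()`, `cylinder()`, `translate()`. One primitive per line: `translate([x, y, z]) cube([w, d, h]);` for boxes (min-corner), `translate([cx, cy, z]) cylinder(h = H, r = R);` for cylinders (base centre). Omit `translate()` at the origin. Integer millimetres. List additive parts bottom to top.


cube([280, 240, 110]);
translate([30, 10, 110]) cube([220, 220, 110]);
translate([80, 60, 220]) cube([120, 120, 70]);
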